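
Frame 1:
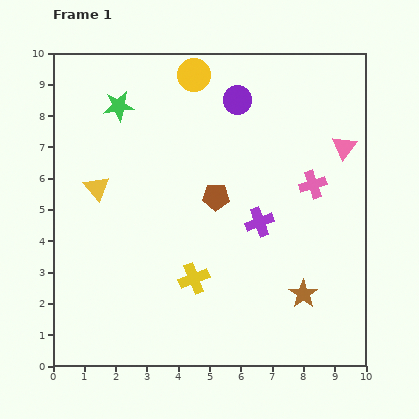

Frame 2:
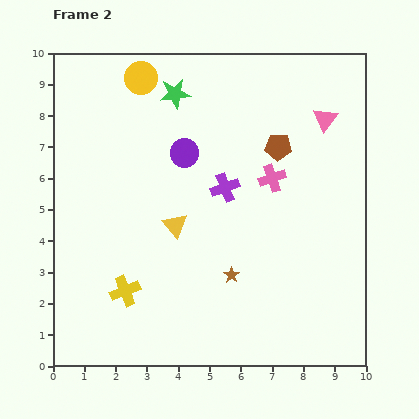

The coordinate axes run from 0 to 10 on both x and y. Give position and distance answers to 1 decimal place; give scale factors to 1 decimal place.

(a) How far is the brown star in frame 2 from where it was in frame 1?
2.4

The brown star moved from (8.0, 2.3) to (5.7, 2.9), a distance of √(2.3² + 0.6²) ≈ 2.4.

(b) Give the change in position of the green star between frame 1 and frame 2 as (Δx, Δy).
(1.8, 0.4)

The green star was at (2.1, 8.3) in frame 1 and (3.9, 8.7) in frame 2.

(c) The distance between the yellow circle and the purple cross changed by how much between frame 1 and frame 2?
-0.7

Distance in frame 1: 5.1. Distance in frame 2: 4.4.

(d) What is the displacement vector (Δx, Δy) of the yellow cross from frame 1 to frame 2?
(-2.2, -0.4)

The yellow cross was at (4.5, 2.8) in frame 1 and (2.3, 2.4) in frame 2.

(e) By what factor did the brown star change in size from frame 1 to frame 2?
0.6×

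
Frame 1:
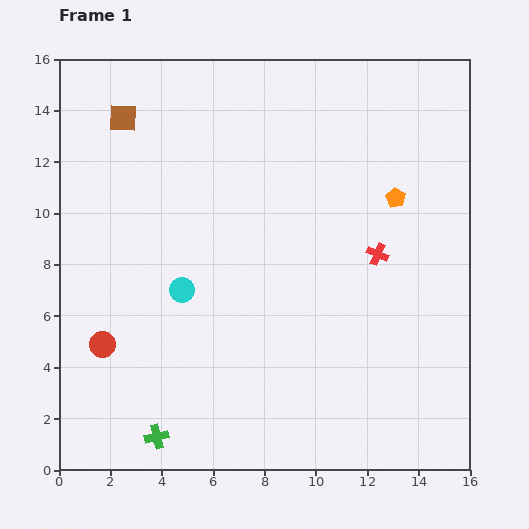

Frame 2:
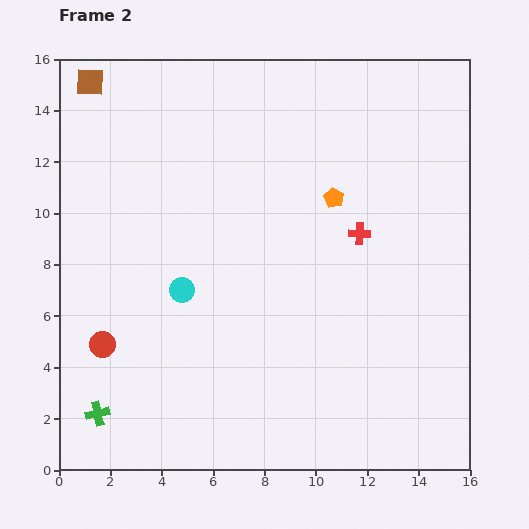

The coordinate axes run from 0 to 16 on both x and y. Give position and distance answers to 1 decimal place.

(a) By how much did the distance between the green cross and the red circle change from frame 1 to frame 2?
-1.5

Distance in frame 1: 4.2. Distance in frame 2: 2.7.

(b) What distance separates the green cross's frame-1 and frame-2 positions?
2.5

The green cross moved from (3.8, 1.3) to (1.5, 2.2), a distance of √(2.3² + 0.9²) ≈ 2.5.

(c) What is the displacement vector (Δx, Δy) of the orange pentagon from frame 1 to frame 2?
(-2.4, 0.0)

The orange pentagon was at (13.1, 10.6) in frame 1 and (10.7, 10.6) in frame 2.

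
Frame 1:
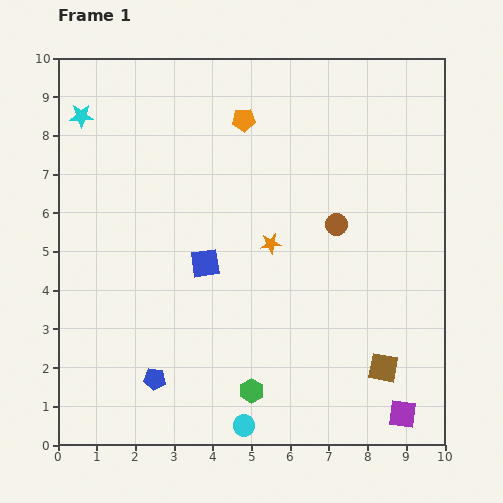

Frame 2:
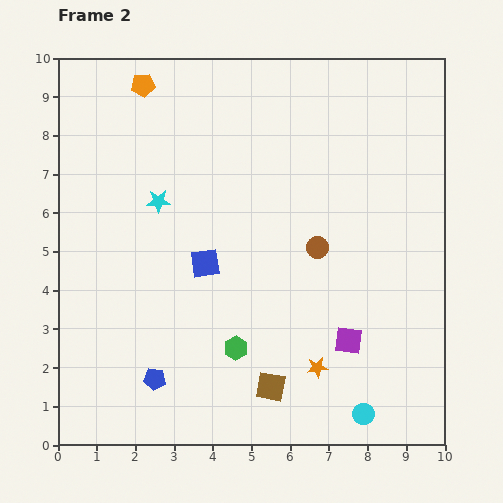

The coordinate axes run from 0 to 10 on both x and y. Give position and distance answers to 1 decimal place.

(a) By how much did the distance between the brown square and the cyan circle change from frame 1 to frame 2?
-1.4

Distance in frame 1: 3.9. Distance in frame 2: 2.5.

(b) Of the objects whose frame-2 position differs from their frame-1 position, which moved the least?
the brown circle

(moved 0.8)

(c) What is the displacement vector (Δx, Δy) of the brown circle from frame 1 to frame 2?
(-0.5, -0.6)

The brown circle was at (7.2, 5.7) in frame 1 and (6.7, 5.1) in frame 2.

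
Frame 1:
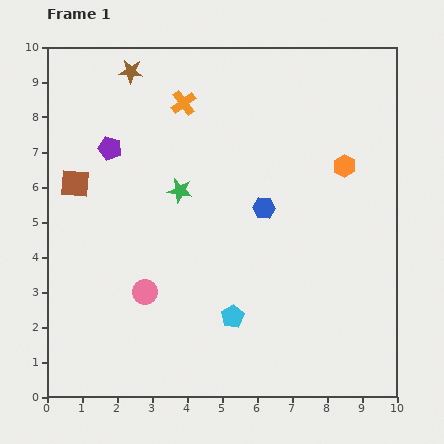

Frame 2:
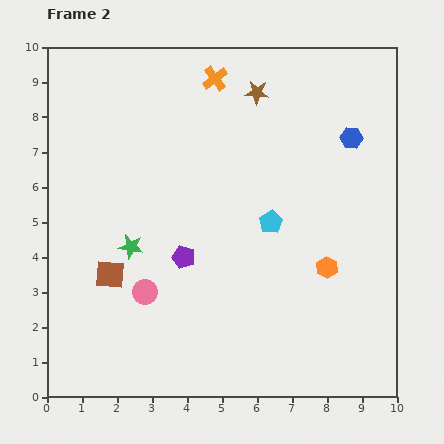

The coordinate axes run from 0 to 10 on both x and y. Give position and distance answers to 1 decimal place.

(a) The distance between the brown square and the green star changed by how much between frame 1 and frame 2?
-2.0

Distance in frame 1: 3.0. Distance in frame 2: 1.0.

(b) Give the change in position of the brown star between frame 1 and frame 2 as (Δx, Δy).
(3.6, -0.6)

The brown star was at (2.4, 9.3) in frame 1 and (6.0, 8.7) in frame 2.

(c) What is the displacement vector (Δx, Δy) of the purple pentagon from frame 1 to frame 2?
(2.1, -3.1)

The purple pentagon was at (1.8, 7.1) in frame 1 and (3.9, 4.0) in frame 2.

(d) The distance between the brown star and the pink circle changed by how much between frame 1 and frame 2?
+0.2

Distance in frame 1: 6.3. Distance in frame 2: 6.5.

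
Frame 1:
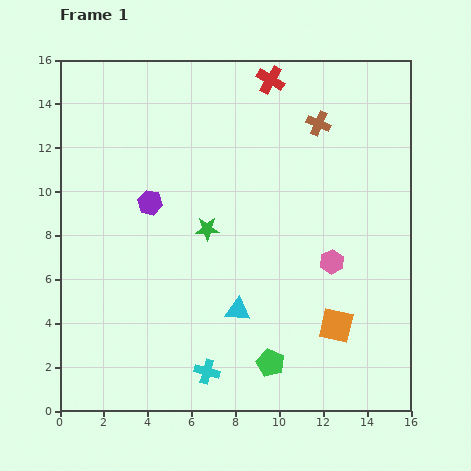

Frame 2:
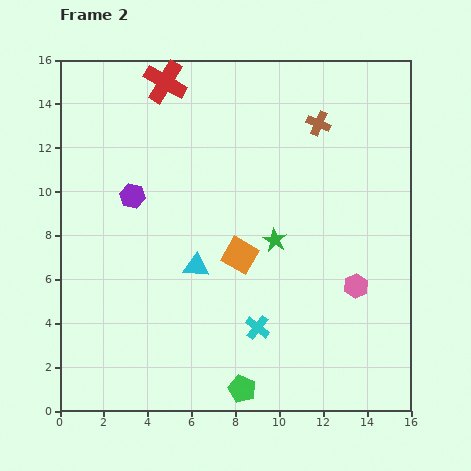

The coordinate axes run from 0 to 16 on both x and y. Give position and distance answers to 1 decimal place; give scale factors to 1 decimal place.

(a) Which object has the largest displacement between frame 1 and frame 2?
the orange square

(moved 5.4; next 4.8)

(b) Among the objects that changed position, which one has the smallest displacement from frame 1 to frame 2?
the purple hexagon

(moved 0.9)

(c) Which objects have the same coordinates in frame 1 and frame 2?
the brown cross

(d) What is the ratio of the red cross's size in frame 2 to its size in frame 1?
1.5×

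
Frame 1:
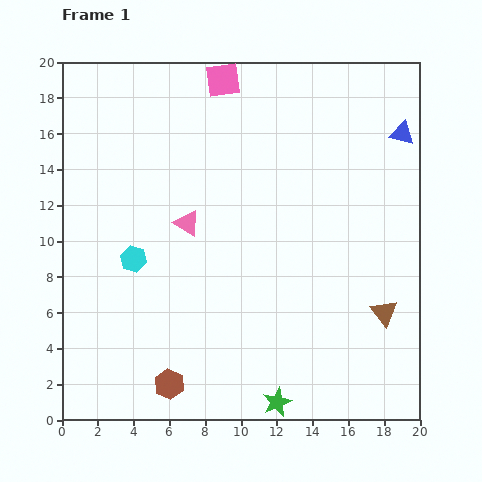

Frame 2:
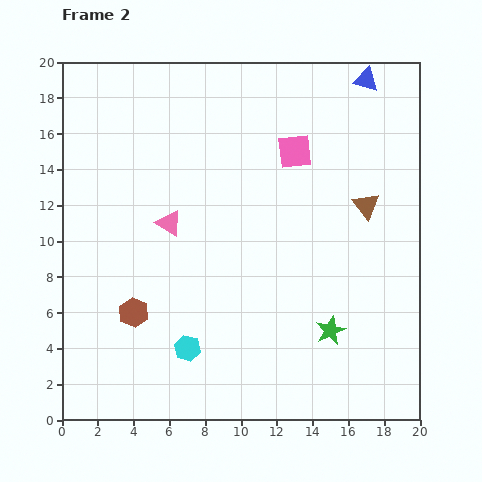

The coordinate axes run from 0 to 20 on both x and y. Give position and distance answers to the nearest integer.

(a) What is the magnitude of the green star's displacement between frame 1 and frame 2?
5

The green star moved from (12, 1) to (15, 5), a distance of √(3² + 4²) ≈ 5.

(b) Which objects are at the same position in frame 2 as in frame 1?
none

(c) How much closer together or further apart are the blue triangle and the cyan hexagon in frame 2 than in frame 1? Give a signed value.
+1

Distance in frame 1: 17. Distance in frame 2: 18.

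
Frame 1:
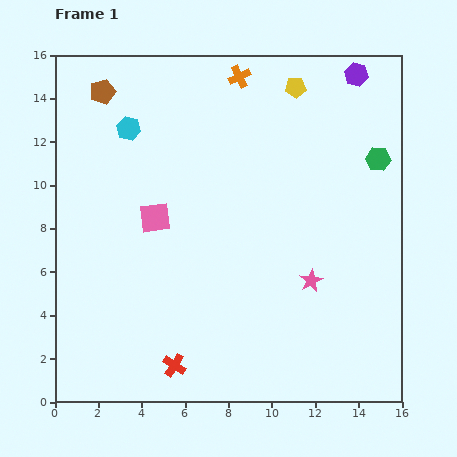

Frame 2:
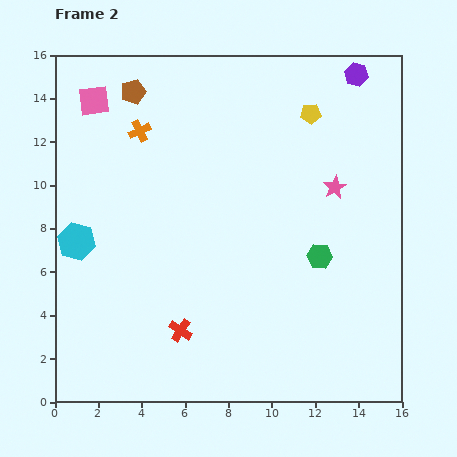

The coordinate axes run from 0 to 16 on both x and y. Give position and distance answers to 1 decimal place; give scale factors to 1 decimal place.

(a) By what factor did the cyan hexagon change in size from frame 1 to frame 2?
1.6×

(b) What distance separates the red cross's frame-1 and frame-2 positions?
1.6

The red cross moved from (5.5, 1.7) to (5.8, 3.3), a distance of √(0.3² + 1.6²) ≈ 1.6.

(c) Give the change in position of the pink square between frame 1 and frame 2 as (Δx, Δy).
(-2.8, 5.4)

The pink square was at (4.6, 8.5) in frame 1 and (1.8, 13.9) in frame 2.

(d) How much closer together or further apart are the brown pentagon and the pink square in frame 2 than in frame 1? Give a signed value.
-4.5

Distance in frame 1: 6.3. Distance in frame 2: 1.8.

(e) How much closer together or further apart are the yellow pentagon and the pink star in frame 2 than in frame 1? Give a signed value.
-5.3

Distance in frame 1: 8.9. Distance in frame 2: 3.6.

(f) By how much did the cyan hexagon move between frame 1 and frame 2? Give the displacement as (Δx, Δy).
(-2.4, -5.2)

The cyan hexagon was at (3.4, 12.6) in frame 1 and (1.0, 7.4) in frame 2.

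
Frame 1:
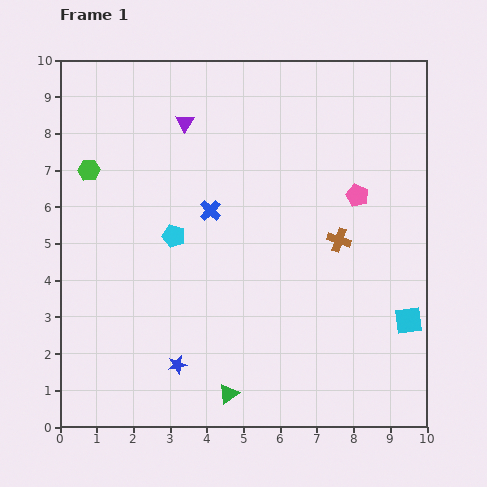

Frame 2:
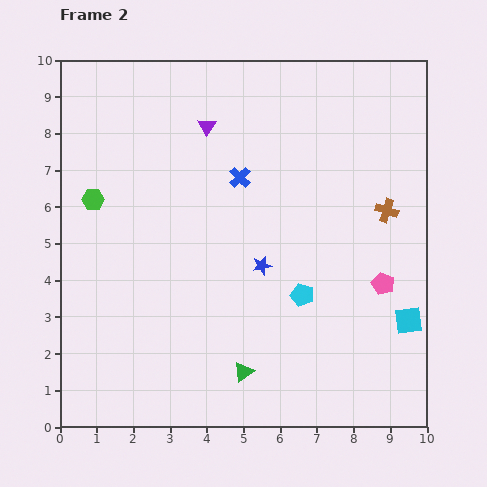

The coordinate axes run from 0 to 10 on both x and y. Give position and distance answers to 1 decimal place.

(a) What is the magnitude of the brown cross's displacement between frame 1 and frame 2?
1.5

The brown cross moved from (7.6, 5.1) to (8.9, 5.9), a distance of √(1.3² + 0.8²) ≈ 1.5.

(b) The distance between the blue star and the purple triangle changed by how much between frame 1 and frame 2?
-2.5

Distance in frame 1: 6.6. Distance in frame 2: 4.1.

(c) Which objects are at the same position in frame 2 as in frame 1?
the cyan square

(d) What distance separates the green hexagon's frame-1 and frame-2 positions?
0.8

The green hexagon moved from (0.8, 7.0) to (0.9, 6.2), a distance of √(0.1² + 0.8²) ≈ 0.8.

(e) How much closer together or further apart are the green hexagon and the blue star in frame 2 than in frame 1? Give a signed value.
-0.9

Distance in frame 1: 5.8. Distance in frame 2: 4.9.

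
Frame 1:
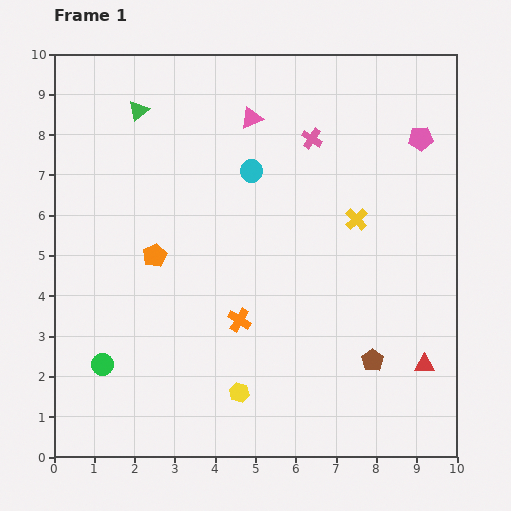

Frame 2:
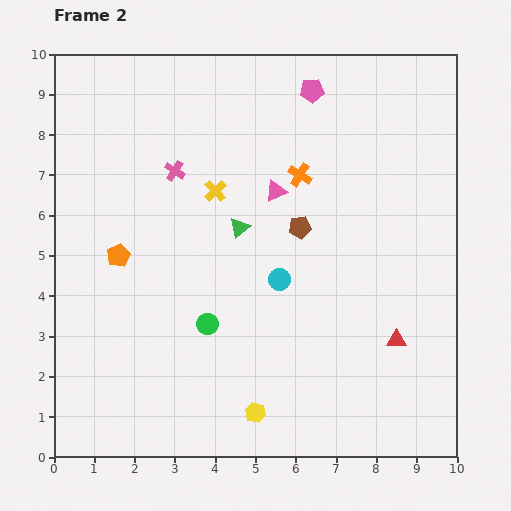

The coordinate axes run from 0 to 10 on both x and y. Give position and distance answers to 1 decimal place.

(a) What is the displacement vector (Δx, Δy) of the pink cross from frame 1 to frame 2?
(-3.4, -0.8)

The pink cross was at (6.4, 7.9) in frame 1 and (3.0, 7.1) in frame 2.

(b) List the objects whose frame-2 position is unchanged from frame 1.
none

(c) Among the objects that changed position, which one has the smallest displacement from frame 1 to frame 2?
the yellow hexagon

(moved 0.6)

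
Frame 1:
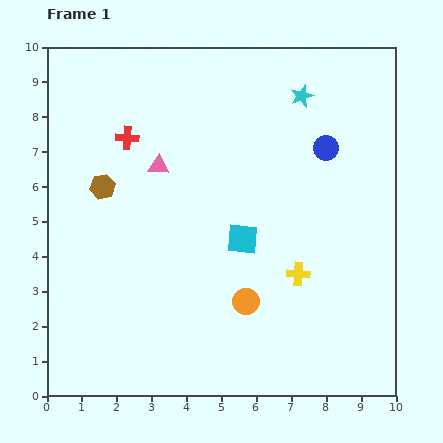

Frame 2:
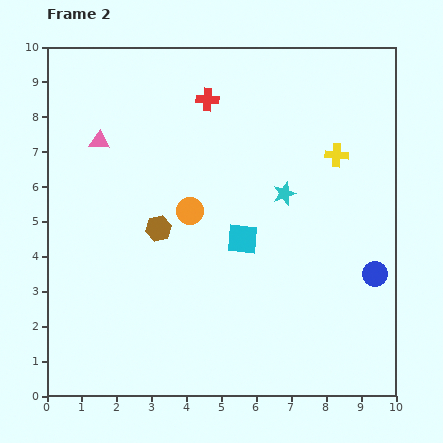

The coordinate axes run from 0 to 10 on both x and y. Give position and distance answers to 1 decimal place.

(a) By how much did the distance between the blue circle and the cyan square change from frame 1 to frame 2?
+0.4

Distance in frame 1: 3.5. Distance in frame 2: 3.9.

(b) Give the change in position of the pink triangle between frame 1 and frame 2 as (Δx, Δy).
(-1.7, 0.7)

The pink triangle was at (3.2, 6.6) in frame 1 and (1.5, 7.3) in frame 2.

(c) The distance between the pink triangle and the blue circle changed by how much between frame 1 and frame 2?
+4.0

Distance in frame 1: 4.8. Distance in frame 2: 8.8.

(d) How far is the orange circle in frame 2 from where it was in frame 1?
3.1

The orange circle moved from (5.7, 2.7) to (4.1, 5.3), a distance of √(1.6² + 2.6²) ≈ 3.1.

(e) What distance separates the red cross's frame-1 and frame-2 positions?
2.5

The red cross moved from (2.3, 7.4) to (4.6, 8.5), a distance of √(2.3² + 1.1²) ≈ 2.5.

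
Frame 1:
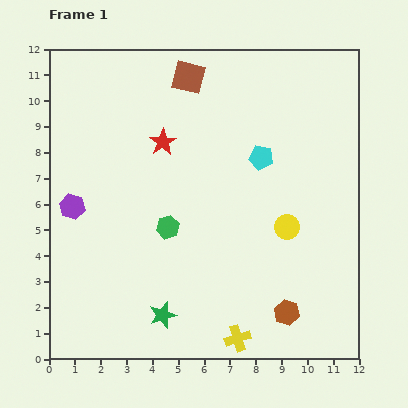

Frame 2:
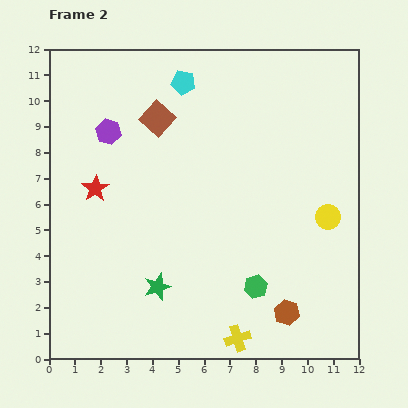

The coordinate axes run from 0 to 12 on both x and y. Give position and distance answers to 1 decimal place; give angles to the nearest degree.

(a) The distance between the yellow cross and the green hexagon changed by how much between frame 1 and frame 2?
-3.0

Distance in frame 1: 5.1. Distance in frame 2: 2.1.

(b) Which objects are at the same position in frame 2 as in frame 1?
the brown hexagon, the yellow cross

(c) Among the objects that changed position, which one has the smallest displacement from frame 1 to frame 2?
the green star

(moved 1.1)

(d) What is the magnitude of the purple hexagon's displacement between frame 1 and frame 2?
3.2

The purple hexagon moved from (0.9, 5.9) to (2.3, 8.8), a distance of √(1.4² + 2.9²) ≈ 3.2.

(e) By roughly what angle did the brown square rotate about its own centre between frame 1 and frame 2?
28° clockwise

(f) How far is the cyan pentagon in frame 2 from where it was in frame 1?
4.2

The cyan pentagon moved from (8.2, 7.8) to (5.2, 10.7), a distance of √(3.0² + 2.9²) ≈ 4.2.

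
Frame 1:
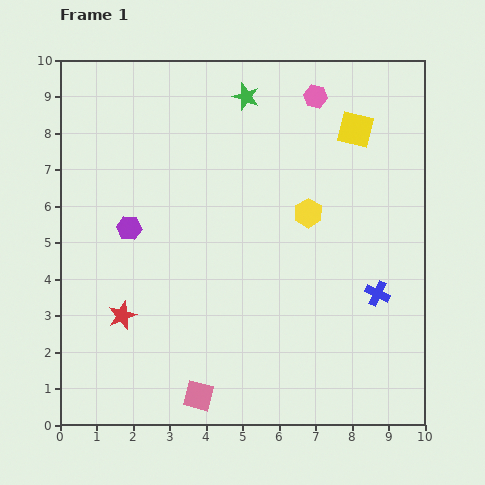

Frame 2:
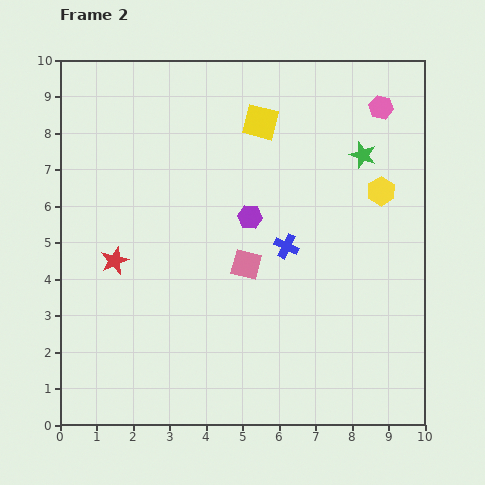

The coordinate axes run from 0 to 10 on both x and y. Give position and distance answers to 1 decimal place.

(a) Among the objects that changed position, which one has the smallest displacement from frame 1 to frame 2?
the red star

(moved 1.5)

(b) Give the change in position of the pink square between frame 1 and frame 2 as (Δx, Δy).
(1.3, 3.6)

The pink square was at (3.8, 0.8) in frame 1 and (5.1, 4.4) in frame 2.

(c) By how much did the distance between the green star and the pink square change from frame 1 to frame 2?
-3.9

Distance in frame 1: 8.3. Distance in frame 2: 4.4.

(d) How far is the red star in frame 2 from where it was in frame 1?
1.5

The red star moved from (1.7, 3.0) to (1.5, 4.5), a distance of √(0.2² + 1.5²) ≈ 1.5.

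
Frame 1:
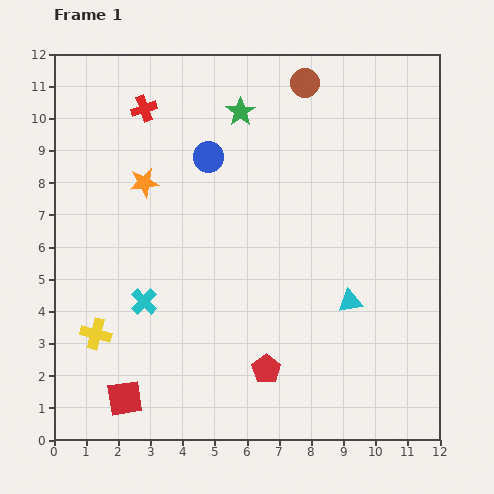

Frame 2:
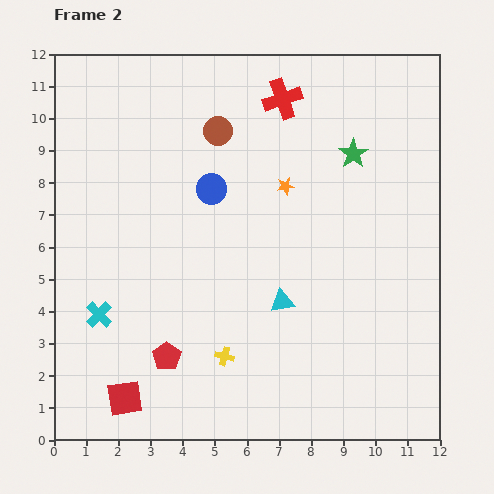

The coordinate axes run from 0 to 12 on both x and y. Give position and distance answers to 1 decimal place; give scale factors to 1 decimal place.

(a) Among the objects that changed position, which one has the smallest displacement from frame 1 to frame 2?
the blue circle

(moved 1.0)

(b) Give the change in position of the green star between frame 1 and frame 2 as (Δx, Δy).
(3.5, -1.3)

The green star was at (5.8, 10.2) in frame 1 and (9.3, 8.9) in frame 2.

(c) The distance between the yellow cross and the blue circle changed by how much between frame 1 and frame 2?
-1.3

Distance in frame 1: 6.5. Distance in frame 2: 5.2.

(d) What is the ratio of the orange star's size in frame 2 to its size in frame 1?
0.6×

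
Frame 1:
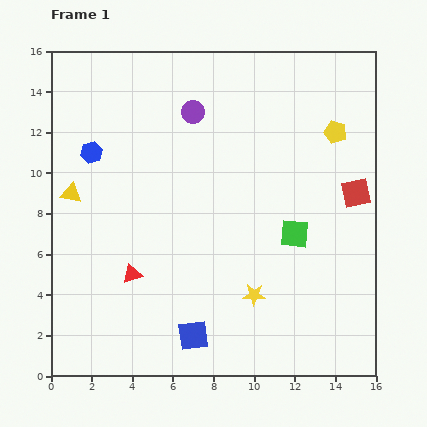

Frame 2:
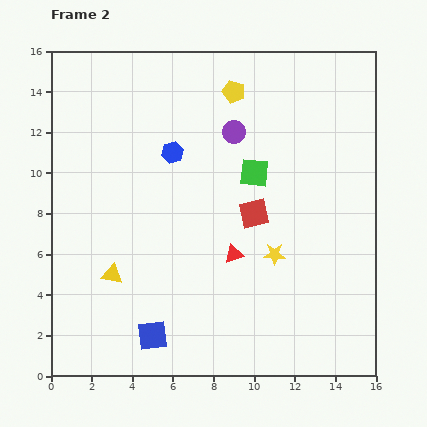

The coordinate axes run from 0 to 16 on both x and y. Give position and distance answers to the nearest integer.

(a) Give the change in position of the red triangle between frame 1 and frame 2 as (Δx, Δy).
(5, 1)

The red triangle was at (4, 5) in frame 1 and (9, 6) in frame 2.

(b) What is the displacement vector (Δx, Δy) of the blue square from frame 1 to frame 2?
(-2, 0)

The blue square was at (7, 2) in frame 1 and (5, 2) in frame 2.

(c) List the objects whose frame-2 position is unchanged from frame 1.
none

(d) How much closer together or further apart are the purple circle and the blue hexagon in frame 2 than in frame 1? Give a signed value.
-2

Distance in frame 1: 5. Distance in frame 2: 3.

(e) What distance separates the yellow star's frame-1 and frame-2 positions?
2

The yellow star moved from (10, 4) to (11, 6), a distance of √(1² + 2²) ≈ 2.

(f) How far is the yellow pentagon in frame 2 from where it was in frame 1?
5

The yellow pentagon moved from (14, 12) to (9, 14), a distance of √(5² + 2²) ≈ 5.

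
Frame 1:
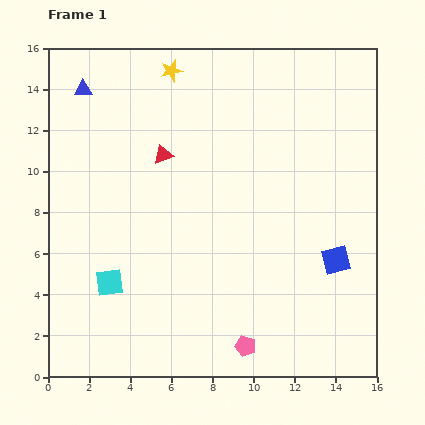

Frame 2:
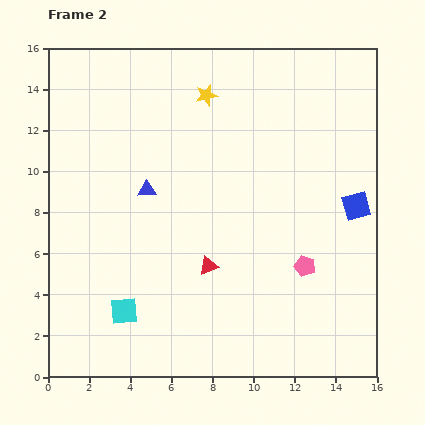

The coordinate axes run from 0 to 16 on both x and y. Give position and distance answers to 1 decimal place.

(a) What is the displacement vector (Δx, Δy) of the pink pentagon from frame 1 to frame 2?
(2.9, 3.9)

The pink pentagon was at (9.6, 1.5) in frame 1 and (12.5, 5.4) in frame 2.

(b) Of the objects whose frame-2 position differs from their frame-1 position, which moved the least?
the cyan square

(moved 1.6)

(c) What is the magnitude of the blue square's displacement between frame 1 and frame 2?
2.8

The blue square moved from (14.0, 5.7) to (15.0, 8.3), a distance of √(1.0² + 2.6²) ≈ 2.8.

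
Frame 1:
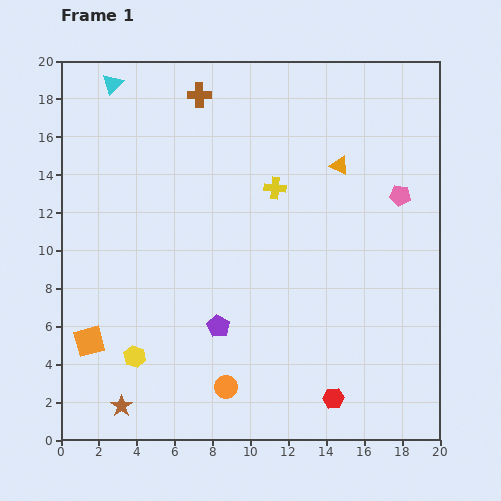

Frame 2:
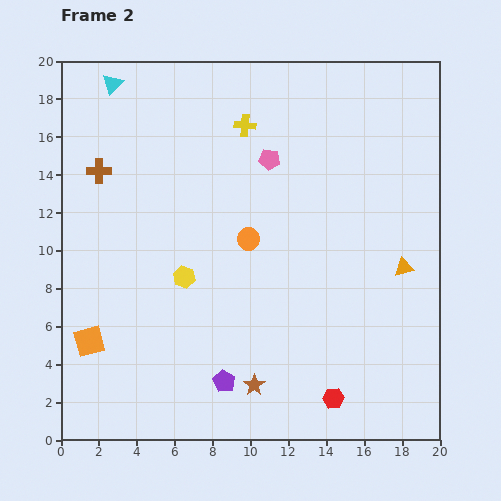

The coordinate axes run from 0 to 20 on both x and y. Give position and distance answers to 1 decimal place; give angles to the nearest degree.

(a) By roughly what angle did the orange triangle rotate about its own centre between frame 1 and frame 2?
39° counter-clockwise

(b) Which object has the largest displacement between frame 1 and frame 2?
the orange circle

(moved 7.9; next 7.2)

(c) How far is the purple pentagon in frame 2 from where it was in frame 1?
2.9

The purple pentagon moved from (8.3, 6.0) to (8.6, 3.1), a distance of √(0.3² + 2.9²) ≈ 2.9.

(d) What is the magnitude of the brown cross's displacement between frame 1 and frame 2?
6.6

The brown cross moved from (7.3, 18.2) to (2.0, 14.2), a distance of √(5.3² + 4.0²) ≈ 6.6.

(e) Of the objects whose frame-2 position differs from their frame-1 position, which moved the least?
the purple pentagon

(moved 2.9)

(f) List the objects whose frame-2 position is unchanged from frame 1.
the red hexagon, the orange square, the cyan triangle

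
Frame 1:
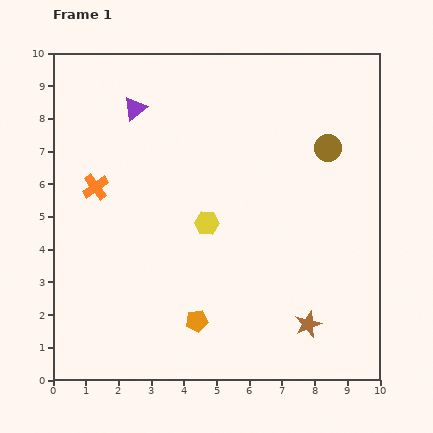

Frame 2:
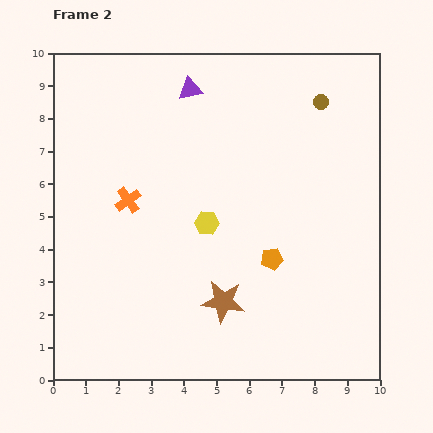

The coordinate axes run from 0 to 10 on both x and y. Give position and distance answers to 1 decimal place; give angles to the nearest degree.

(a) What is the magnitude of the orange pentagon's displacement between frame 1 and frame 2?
3.0

The orange pentagon moved from (4.4, 1.8) to (6.7, 3.7), a distance of √(2.3² + 1.9²) ≈ 3.0.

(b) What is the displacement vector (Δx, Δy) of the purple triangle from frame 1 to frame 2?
(1.7, 0.6)

The purple triangle was at (2.5, 8.3) in frame 1 and (4.2, 8.9) in frame 2.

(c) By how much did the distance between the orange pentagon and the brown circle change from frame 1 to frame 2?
-1.6

Distance in frame 1: 6.6. Distance in frame 2: 5.0.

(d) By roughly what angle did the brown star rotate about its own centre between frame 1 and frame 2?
29° clockwise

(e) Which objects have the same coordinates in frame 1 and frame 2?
the yellow hexagon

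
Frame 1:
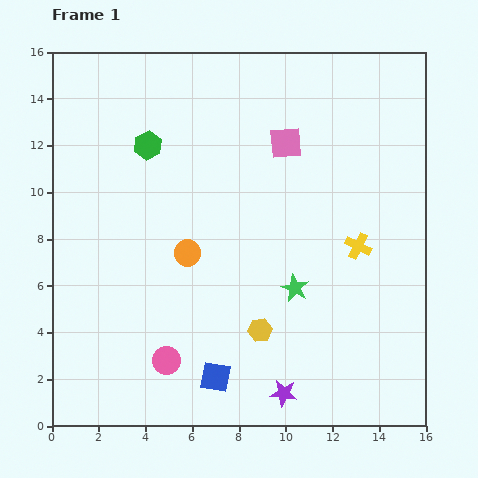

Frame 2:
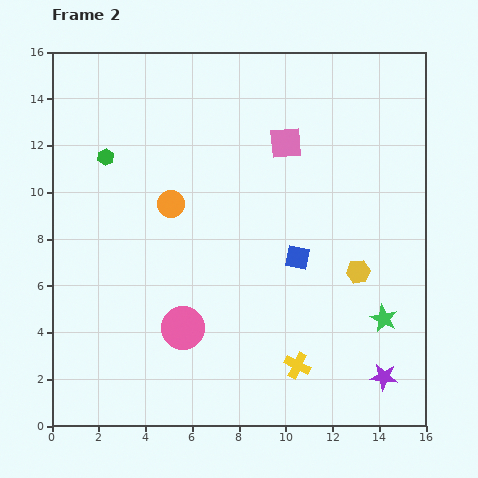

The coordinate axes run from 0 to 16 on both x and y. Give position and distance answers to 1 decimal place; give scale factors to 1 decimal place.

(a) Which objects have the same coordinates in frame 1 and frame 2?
the pink square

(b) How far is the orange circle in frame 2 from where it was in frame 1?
2.2

The orange circle moved from (5.8, 7.4) to (5.1, 9.5), a distance of √(0.7² + 2.1²) ≈ 2.2.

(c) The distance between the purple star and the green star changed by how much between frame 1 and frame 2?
-2.0

Distance in frame 1: 4.5. Distance in frame 2: 2.5.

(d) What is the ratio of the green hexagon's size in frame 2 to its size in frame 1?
0.6×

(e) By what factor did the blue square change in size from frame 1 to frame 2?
0.8×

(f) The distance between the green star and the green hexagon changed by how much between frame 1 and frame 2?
+5.0

Distance in frame 1: 8.8. Distance in frame 2: 13.8.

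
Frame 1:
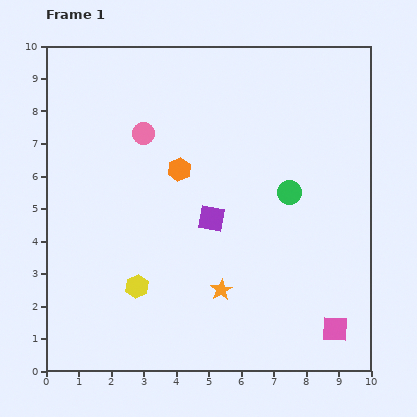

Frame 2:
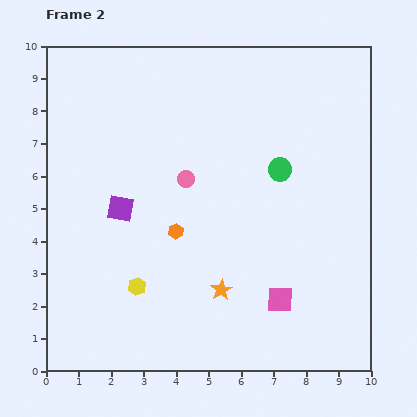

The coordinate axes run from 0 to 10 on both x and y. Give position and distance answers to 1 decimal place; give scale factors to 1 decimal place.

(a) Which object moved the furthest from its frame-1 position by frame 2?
the purple square

(moved 2.8; next 1.9)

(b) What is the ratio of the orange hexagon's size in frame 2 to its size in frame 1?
0.7×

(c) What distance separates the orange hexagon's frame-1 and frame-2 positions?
1.9

The orange hexagon moved from (4.1, 6.2) to (4.0, 4.3), a distance of √(0.1² + 1.9²) ≈ 1.9.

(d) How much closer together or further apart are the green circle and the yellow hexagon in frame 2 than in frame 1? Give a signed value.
+0.2

Distance in frame 1: 5.5. Distance in frame 2: 5.7.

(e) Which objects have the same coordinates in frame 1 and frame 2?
the orange star, the yellow hexagon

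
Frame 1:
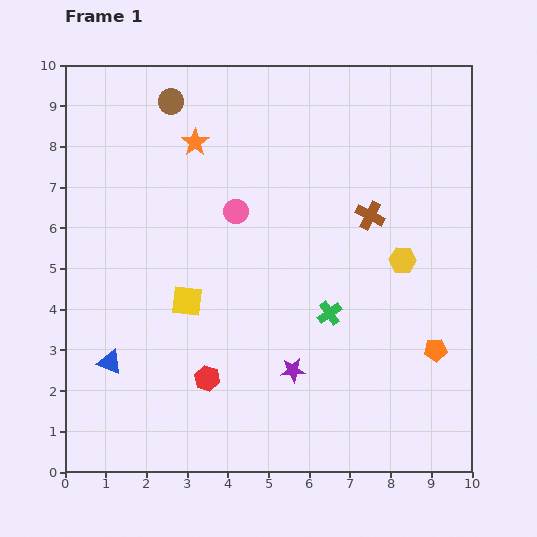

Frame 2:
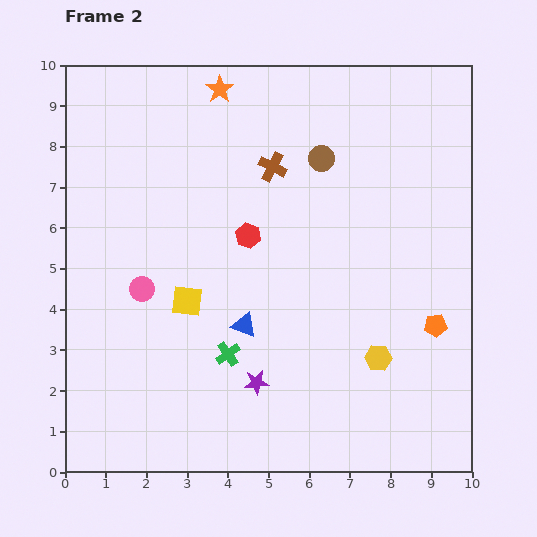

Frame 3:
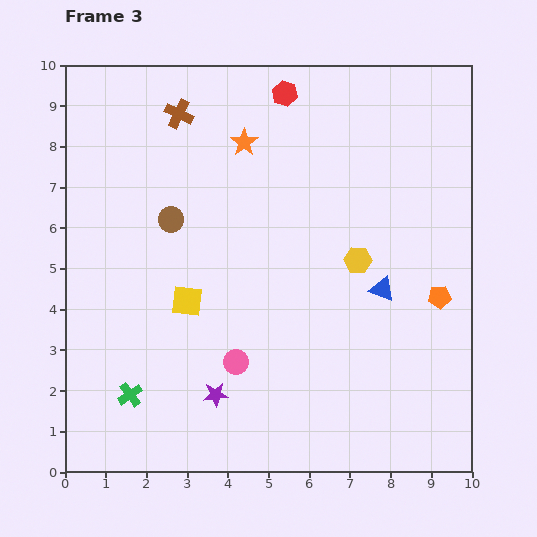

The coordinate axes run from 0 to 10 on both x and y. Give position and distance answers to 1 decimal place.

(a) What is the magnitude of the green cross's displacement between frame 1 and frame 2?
2.7

The green cross moved from (6.5, 3.9) to (4.0, 2.9), a distance of √(2.5² + 1.0²) ≈ 2.7.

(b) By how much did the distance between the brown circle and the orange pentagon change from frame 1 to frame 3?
-2.0

Distance in frame 1: 8.9. Distance in frame 3: 6.9.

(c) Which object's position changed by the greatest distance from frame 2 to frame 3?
the brown circle

(moved 4.0; next 3.6)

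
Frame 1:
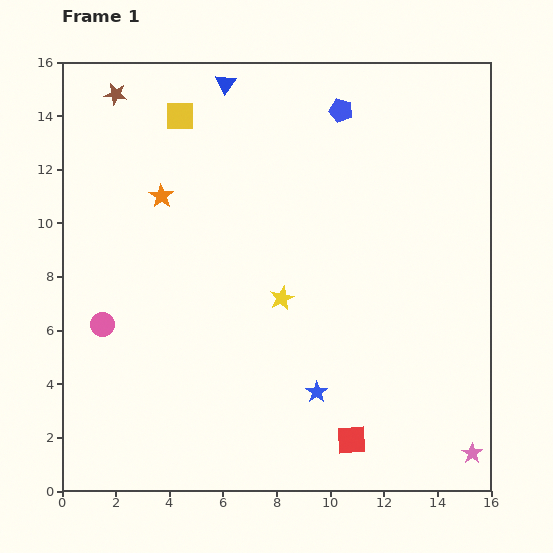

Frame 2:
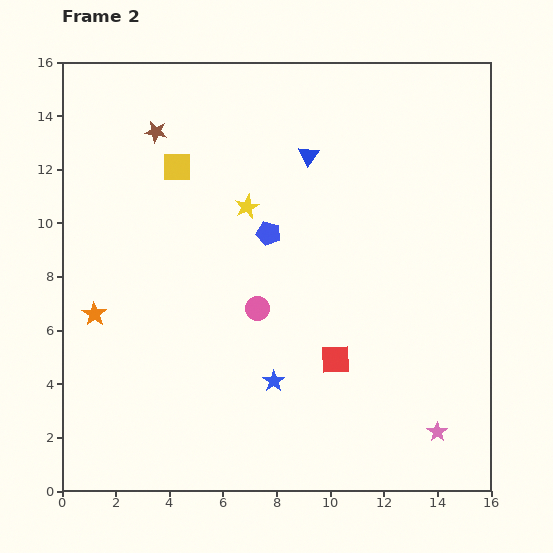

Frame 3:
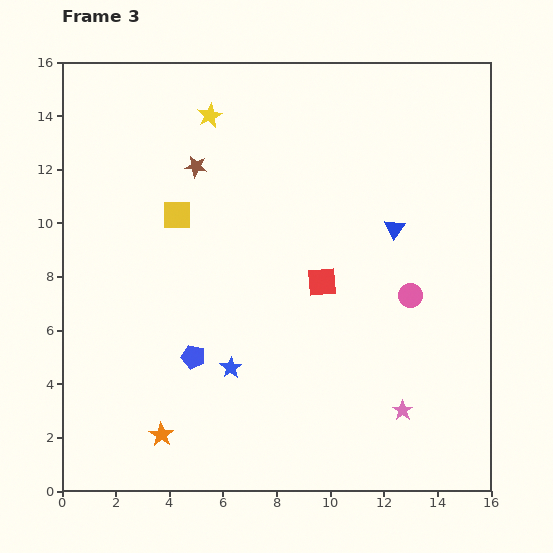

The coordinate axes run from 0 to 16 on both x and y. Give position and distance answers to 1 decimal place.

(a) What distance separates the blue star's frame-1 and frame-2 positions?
1.6

The blue star moved from (9.5, 3.7) to (7.9, 4.1), a distance of √(1.6² + 0.4²) ≈ 1.6.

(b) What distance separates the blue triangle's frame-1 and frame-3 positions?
8.3

The blue triangle moved from (6.1, 15.2) to (12.4, 9.8), a distance of √(6.3² + 5.4²) ≈ 8.3.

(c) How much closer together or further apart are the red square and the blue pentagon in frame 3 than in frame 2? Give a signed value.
+0.3

Distance in frame 2: 5.3. Distance in frame 3: 5.6.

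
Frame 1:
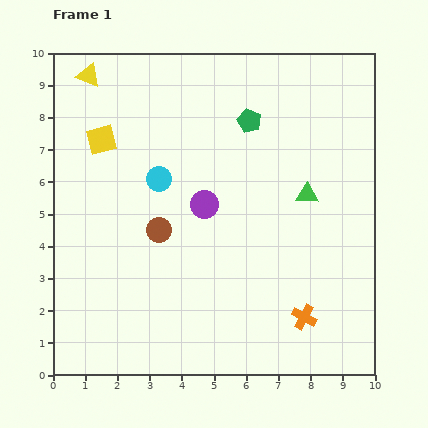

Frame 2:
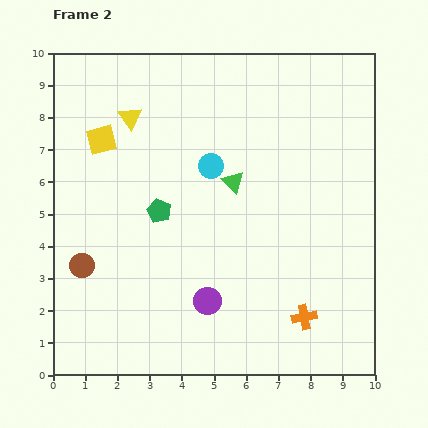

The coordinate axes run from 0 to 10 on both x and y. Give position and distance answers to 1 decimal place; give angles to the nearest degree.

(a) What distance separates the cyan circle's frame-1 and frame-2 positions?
1.6

The cyan circle moved from (3.3, 6.1) to (4.9, 6.5), a distance of √(1.6² + 0.4²) ≈ 1.6.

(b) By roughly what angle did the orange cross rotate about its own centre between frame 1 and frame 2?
38° counter-clockwise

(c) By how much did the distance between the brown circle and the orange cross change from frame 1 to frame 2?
+1.9

Distance in frame 1: 5.2. Distance in frame 2: 7.1.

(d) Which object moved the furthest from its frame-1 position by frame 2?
the green pentagon

(moved 4.0; next 3.0)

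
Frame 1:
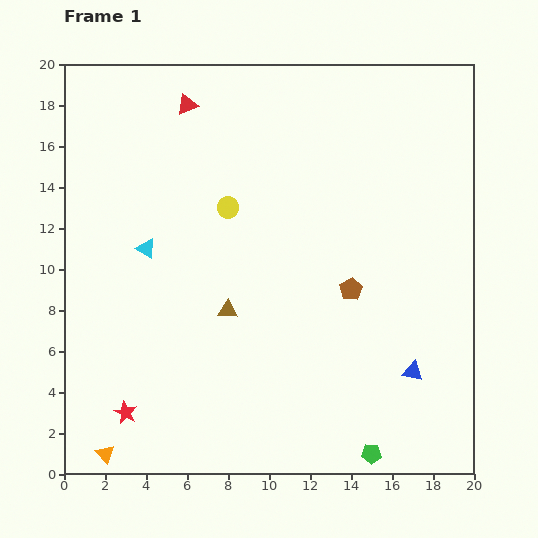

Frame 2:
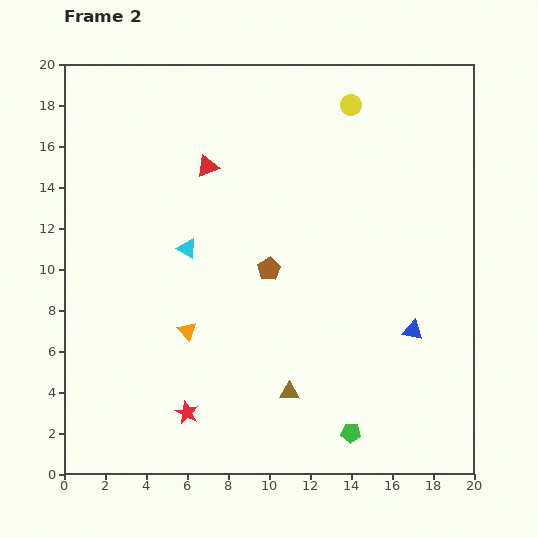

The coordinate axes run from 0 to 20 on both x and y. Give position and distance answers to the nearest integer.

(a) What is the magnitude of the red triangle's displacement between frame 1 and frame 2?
3

The red triangle moved from (6, 18) to (7, 15), a distance of √(1² + 3²) ≈ 3.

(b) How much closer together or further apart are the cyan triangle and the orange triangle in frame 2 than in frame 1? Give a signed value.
-6

Distance in frame 1: 10. Distance in frame 2: 4.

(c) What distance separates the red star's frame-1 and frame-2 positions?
3

The red star moved from (3, 3) to (6, 3), a distance of √(3² + 0²) ≈ 3.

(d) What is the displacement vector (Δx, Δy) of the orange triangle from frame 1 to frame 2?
(4, 6)

The orange triangle was at (2, 1) in frame 1 and (6, 7) in frame 2.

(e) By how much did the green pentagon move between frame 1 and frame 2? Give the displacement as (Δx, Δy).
(-1, 1)

The green pentagon was at (15, 1) in frame 1 and (14, 2) in frame 2.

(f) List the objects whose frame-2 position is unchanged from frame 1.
none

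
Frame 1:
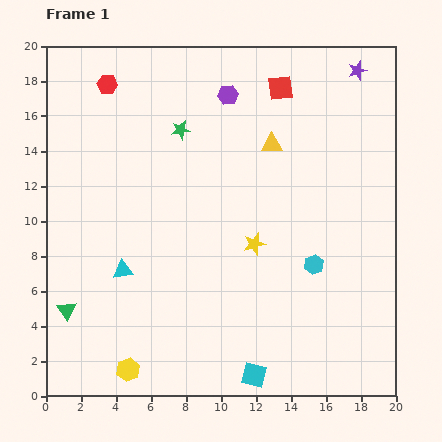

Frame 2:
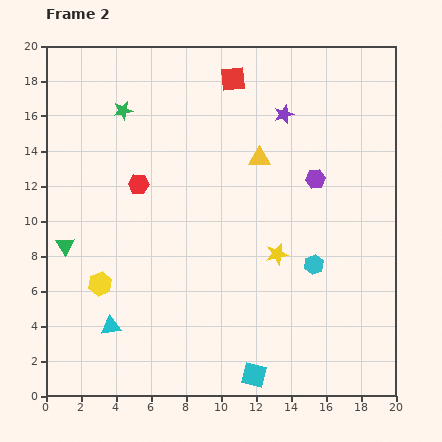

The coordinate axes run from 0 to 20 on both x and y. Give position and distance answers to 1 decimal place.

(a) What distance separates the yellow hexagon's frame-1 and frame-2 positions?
5.2

The yellow hexagon moved from (4.7, 1.5) to (3.1, 6.4), a distance of √(1.6² + 4.9²) ≈ 5.2.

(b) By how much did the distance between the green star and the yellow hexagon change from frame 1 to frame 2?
-4.0

Distance in frame 1: 14.0. Distance in frame 2: 10.0.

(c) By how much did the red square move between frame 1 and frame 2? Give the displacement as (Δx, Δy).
(-2.7, 0.5)

The red square was at (13.4, 17.6) in frame 1 and (10.7, 18.1) in frame 2.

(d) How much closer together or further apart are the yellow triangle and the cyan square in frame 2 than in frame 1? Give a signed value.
-0.8

Distance in frame 1: 13.2. Distance in frame 2: 12.4.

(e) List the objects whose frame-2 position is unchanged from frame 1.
the cyan hexagon, the cyan square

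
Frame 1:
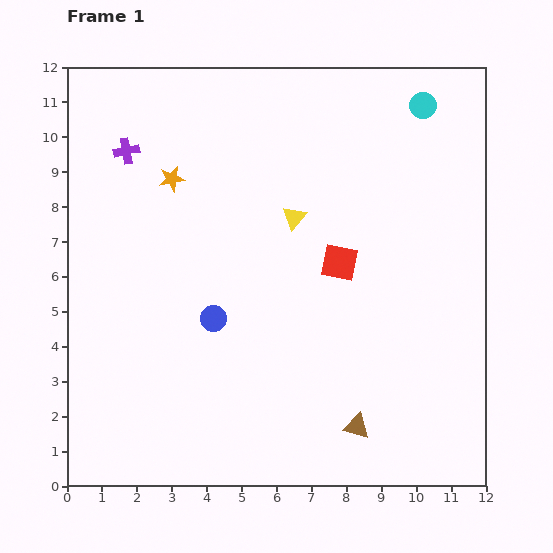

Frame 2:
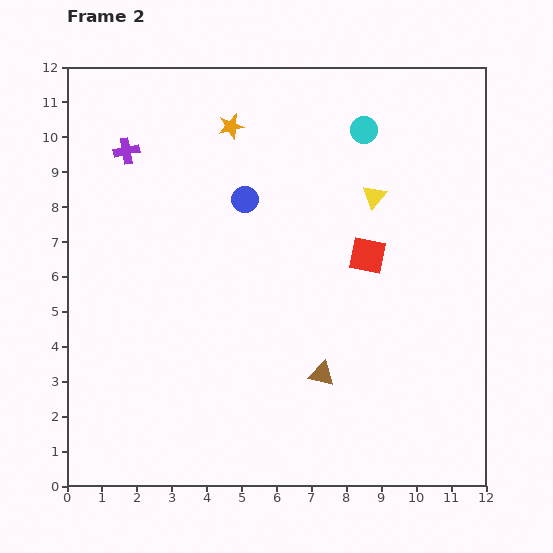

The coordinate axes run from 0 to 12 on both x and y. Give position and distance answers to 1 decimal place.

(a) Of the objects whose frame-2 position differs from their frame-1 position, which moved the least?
the red square

(moved 0.8)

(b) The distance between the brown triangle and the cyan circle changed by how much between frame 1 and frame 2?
-2.3

Distance in frame 1: 9.4. Distance in frame 2: 7.1.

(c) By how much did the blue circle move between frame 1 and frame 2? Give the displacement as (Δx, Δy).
(0.9, 3.4)

The blue circle was at (4.2, 4.8) in frame 1 and (5.1, 8.2) in frame 2.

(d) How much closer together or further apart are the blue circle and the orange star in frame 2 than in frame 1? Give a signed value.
-2.1

Distance in frame 1: 4.2. Distance in frame 2: 2.1.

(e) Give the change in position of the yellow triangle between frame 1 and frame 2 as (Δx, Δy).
(2.3, 0.6)

The yellow triangle was at (6.5, 7.7) in frame 1 and (8.8, 8.3) in frame 2.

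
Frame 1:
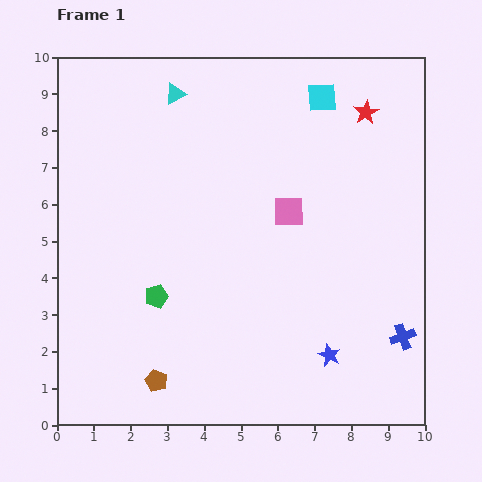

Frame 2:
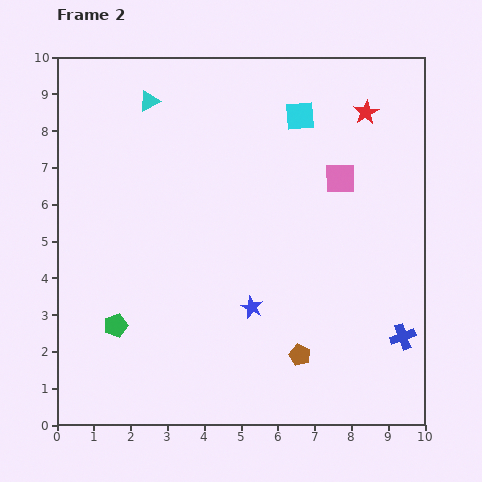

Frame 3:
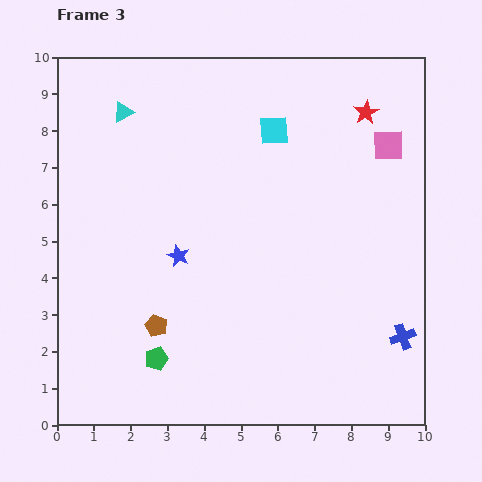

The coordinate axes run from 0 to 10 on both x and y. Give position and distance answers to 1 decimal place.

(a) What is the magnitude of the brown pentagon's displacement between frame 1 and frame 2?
4.0

The brown pentagon moved from (2.7, 1.2) to (6.6, 1.9), a distance of √(3.9² + 0.7²) ≈ 4.0.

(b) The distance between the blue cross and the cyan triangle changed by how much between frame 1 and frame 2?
+0.3

Distance in frame 1: 9.1. Distance in frame 2: 9.4.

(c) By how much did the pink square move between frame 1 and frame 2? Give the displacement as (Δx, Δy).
(1.4, 0.9)

The pink square was at (6.3, 5.8) in frame 1 and (7.7, 6.7) in frame 2.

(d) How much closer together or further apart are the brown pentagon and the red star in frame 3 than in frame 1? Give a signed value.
-1.2

Distance in frame 1: 9.3. Distance in frame 3: 8.1.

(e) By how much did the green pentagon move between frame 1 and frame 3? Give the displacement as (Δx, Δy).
(0.0, -1.7)

The green pentagon was at (2.7, 3.5) in frame 1 and (2.7, 1.8) in frame 3.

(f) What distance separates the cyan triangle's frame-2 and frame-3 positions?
0.8

The cyan triangle moved from (2.5, 8.8) to (1.8, 8.5), a distance of √(0.7² + 0.3²) ≈ 0.8.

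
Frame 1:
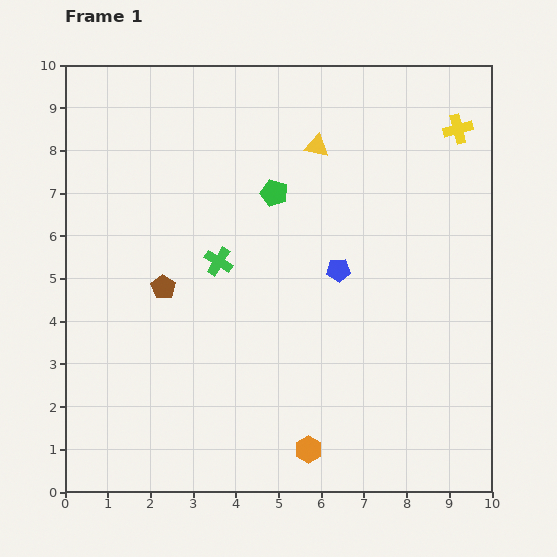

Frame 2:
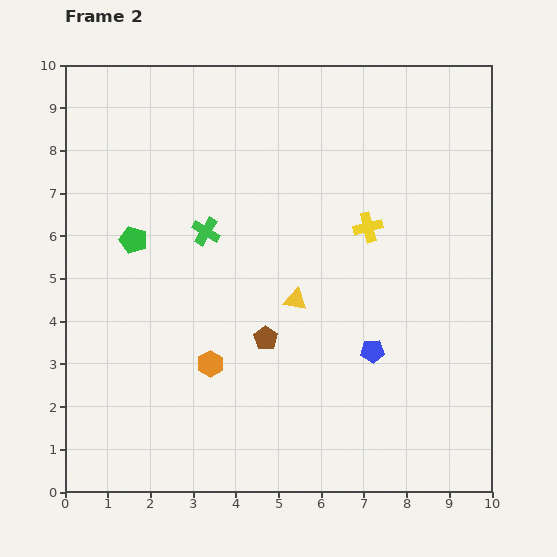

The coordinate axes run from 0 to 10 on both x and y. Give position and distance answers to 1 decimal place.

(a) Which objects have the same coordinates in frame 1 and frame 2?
none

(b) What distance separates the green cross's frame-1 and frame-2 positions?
0.8

The green cross moved from (3.6, 5.4) to (3.3, 6.1), a distance of √(0.3² + 0.7²) ≈ 0.8.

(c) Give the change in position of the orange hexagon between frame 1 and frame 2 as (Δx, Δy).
(-2.3, 2.0)

The orange hexagon was at (5.7, 1.0) in frame 1 and (3.4, 3.0) in frame 2.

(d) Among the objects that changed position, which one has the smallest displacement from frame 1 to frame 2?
the green cross

(moved 0.8)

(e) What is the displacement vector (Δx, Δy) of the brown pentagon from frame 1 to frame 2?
(2.4, -1.2)

The brown pentagon was at (2.3, 4.8) in frame 1 and (4.7, 3.6) in frame 2.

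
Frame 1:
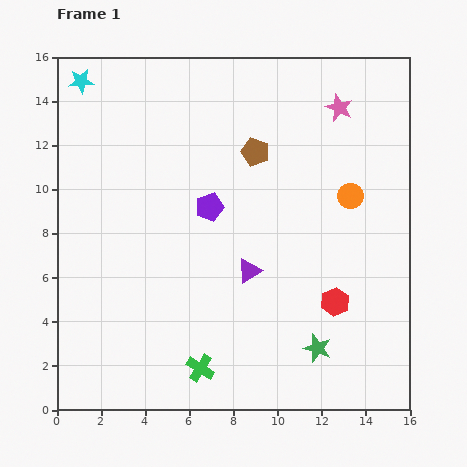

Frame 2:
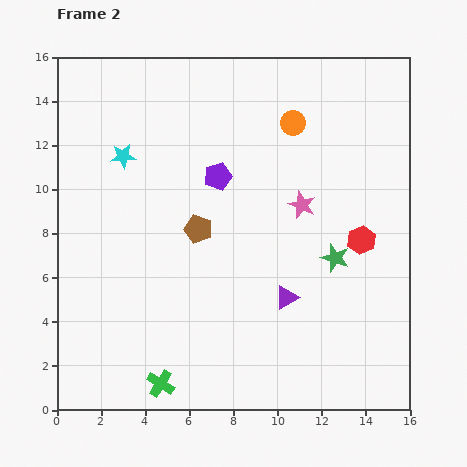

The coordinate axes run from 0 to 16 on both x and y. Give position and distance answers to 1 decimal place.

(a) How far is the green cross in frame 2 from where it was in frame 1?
1.9

The green cross moved from (6.5, 1.9) to (4.7, 1.2), a distance of √(1.8² + 0.7²) ≈ 1.9.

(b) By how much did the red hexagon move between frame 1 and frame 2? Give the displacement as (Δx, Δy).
(1.2, 2.8)

The red hexagon was at (12.6, 4.9) in frame 1 and (13.8, 7.7) in frame 2.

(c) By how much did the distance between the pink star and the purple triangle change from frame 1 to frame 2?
-4.2

Distance in frame 1: 8.5. Distance in frame 2: 4.3.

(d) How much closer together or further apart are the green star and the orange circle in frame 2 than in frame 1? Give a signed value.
-0.7

Distance in frame 1: 7.1. Distance in frame 2: 6.4.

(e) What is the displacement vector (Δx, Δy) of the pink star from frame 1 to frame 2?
(-1.7, -4.4)

The pink star was at (12.8, 13.7) in frame 1 and (11.1, 9.3) in frame 2.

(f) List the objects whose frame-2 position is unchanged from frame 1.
none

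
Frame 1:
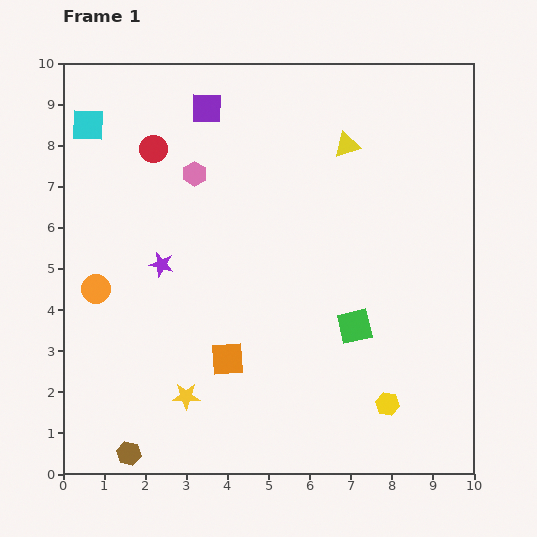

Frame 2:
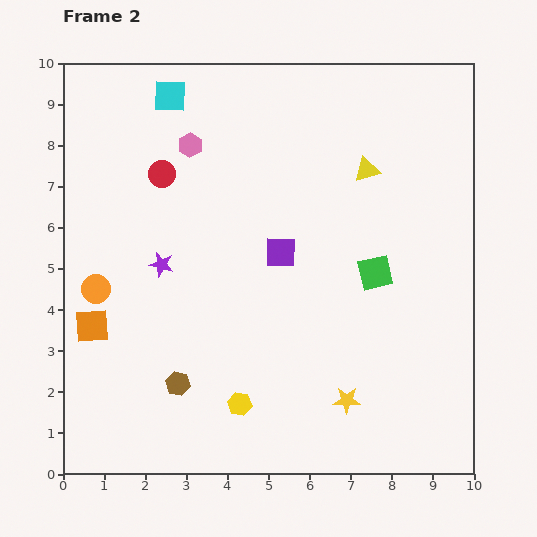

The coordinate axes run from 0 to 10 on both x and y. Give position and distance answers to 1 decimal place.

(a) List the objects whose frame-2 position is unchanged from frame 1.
the purple star, the orange circle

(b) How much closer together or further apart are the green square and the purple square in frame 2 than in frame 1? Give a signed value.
-4.0

Distance in frame 1: 6.4. Distance in frame 2: 2.4.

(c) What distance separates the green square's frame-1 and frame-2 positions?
1.4

The green square moved from (7.1, 3.6) to (7.6, 4.9), a distance of √(0.5² + 1.3²) ≈ 1.4.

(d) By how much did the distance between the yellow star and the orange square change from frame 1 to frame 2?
+5.2

Distance in frame 1: 1.3. Distance in frame 2: 6.5.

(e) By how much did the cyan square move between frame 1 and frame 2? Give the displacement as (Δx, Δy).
(2.0, 0.7)

The cyan square was at (0.6, 8.5) in frame 1 and (2.6, 9.2) in frame 2.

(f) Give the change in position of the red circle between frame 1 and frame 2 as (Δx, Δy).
(0.2, -0.6)

The red circle was at (2.2, 7.9) in frame 1 and (2.4, 7.3) in frame 2.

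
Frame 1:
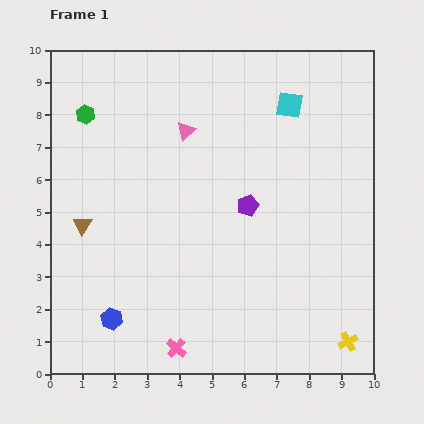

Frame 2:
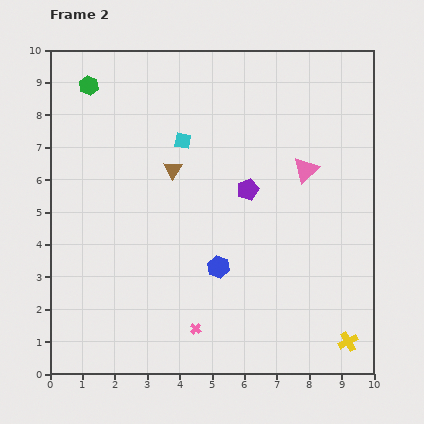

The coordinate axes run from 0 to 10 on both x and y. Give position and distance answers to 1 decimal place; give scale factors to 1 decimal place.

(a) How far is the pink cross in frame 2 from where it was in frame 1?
0.8

The pink cross moved from (3.9, 0.8) to (4.5, 1.4), a distance of √(0.6² + 0.6²) ≈ 0.8.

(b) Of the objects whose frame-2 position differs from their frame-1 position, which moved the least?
the purple pentagon

(moved 0.5)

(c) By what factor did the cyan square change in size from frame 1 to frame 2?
0.6×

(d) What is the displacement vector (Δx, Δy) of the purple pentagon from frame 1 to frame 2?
(0.0, 0.5)

The purple pentagon was at (6.1, 5.2) in frame 1 and (6.1, 5.7) in frame 2.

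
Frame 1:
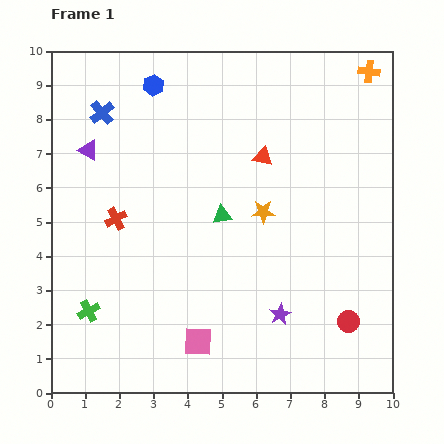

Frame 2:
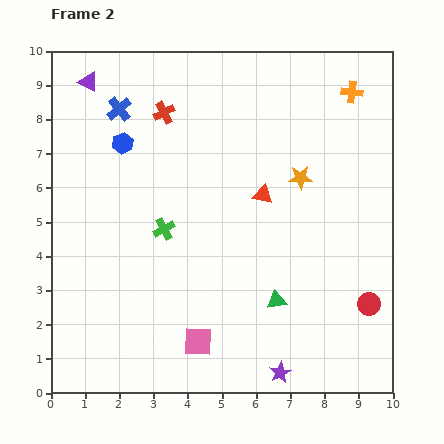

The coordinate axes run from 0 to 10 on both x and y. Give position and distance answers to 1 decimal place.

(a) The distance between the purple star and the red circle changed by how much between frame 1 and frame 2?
+1.3

Distance in frame 1: 2.0. Distance in frame 2: 3.3.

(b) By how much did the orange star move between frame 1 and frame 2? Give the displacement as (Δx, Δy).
(1.1, 1.0)

The orange star was at (6.2, 5.3) in frame 1 and (7.3, 6.3) in frame 2.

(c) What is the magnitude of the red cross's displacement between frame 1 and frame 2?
3.4

The red cross moved from (1.9, 5.1) to (3.3, 8.2), a distance of √(1.4² + 3.1²) ≈ 3.4.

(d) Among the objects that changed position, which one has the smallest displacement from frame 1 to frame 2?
the blue cross

(moved 0.5)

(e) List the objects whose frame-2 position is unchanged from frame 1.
the pink square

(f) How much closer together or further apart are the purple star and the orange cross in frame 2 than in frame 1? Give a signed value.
+0.9

Distance in frame 1: 7.6. Distance in frame 2: 8.5.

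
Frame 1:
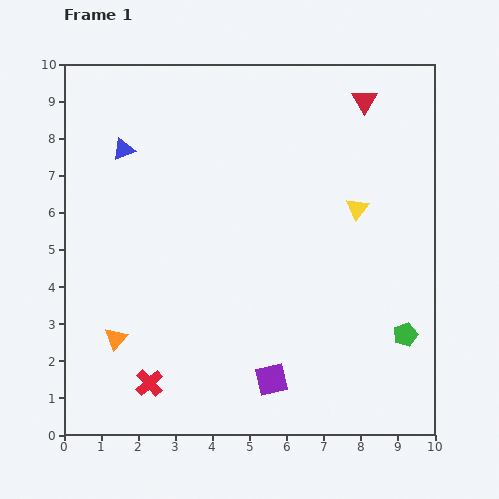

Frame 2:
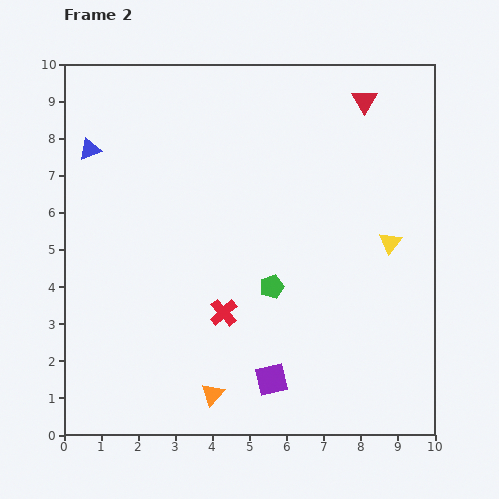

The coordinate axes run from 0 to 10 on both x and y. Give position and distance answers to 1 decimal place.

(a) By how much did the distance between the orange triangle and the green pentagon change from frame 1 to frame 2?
-4.5

Distance in frame 1: 7.8. Distance in frame 2: 3.3.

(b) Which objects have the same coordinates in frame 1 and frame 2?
the red triangle, the purple square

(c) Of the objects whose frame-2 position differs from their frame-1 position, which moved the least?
the blue triangle

(moved 0.9)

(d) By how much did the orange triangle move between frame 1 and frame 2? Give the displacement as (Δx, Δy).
(2.6, -1.5)

The orange triangle was at (1.4, 2.6) in frame 1 and (4.0, 1.1) in frame 2.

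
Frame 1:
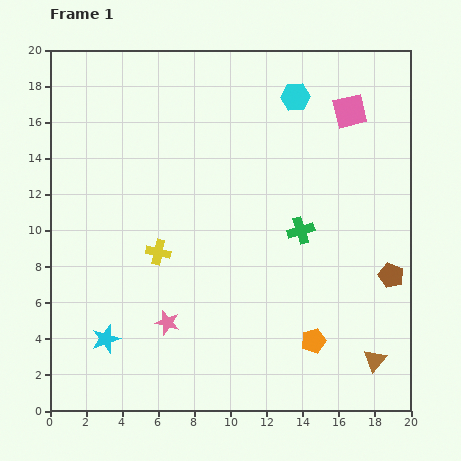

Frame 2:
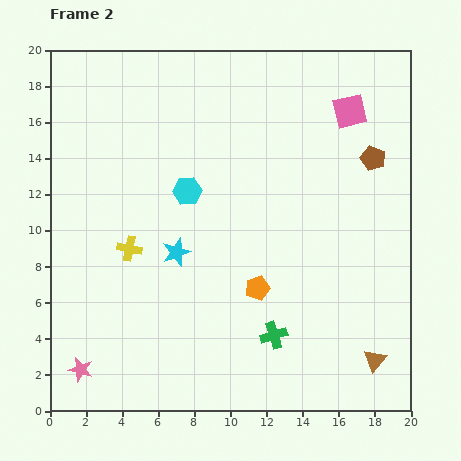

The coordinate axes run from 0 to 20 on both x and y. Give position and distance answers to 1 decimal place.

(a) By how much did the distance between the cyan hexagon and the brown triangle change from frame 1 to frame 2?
-1.2

Distance in frame 1: 15.2. Distance in frame 2: 14.0.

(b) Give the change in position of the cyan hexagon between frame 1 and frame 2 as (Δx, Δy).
(-6.0, -5.2)

The cyan hexagon was at (13.6, 17.4) in frame 1 and (7.6, 12.2) in frame 2.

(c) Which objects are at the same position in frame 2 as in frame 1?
the pink square, the brown triangle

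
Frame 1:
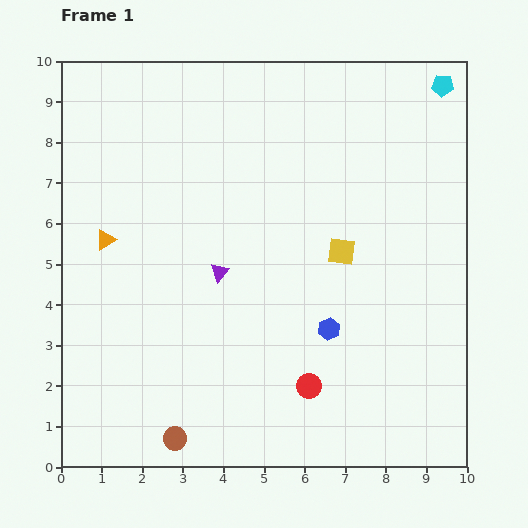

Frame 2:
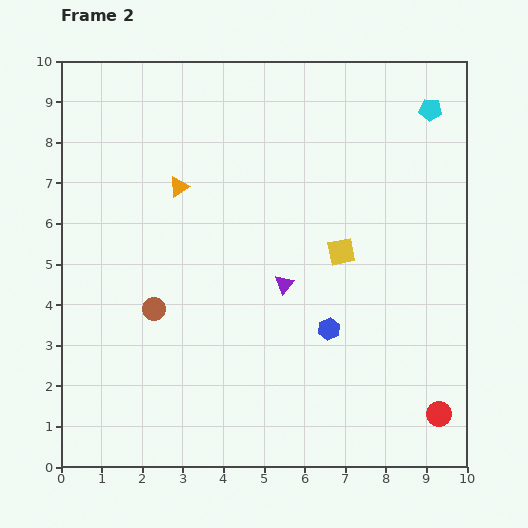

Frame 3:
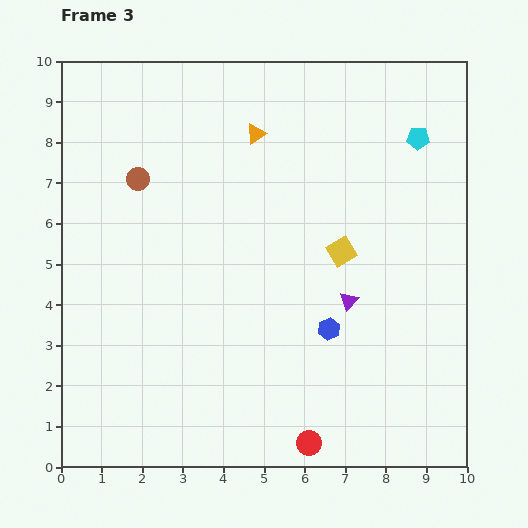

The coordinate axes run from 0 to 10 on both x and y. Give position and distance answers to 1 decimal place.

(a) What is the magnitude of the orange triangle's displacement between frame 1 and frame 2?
2.2

The orange triangle moved from (1.1, 5.6) to (2.9, 6.9), a distance of √(1.8² + 1.3²) ≈ 2.2.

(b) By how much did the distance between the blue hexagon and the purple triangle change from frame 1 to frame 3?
-2.1

Distance in frame 1: 3.0. Distance in frame 3: 0.9.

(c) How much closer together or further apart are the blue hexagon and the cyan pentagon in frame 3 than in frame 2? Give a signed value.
-0.8

Distance in frame 2: 6.0. Distance in frame 3: 5.2.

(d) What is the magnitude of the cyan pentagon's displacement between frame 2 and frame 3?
0.8

The cyan pentagon moved from (9.1, 8.8) to (8.8, 8.1), a distance of √(0.3² + 0.7²) ≈ 0.8.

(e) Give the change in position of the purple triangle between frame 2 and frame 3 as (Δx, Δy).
(1.6, -0.4)

The purple triangle was at (5.5, 4.5) in frame 2 and (7.1, 4.1) in frame 3.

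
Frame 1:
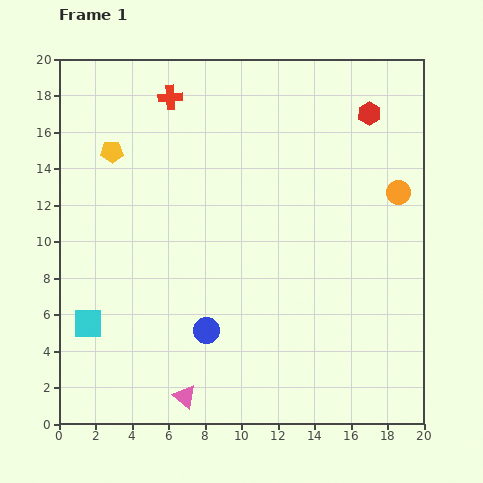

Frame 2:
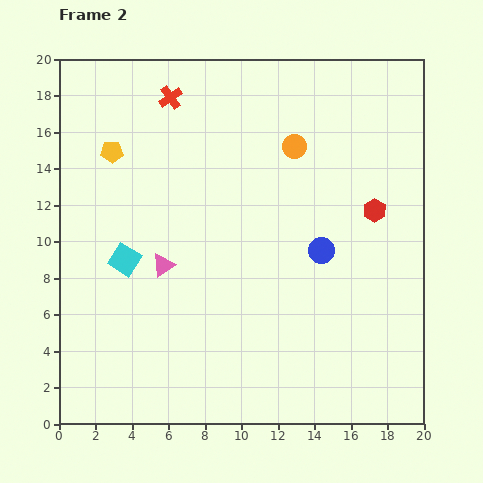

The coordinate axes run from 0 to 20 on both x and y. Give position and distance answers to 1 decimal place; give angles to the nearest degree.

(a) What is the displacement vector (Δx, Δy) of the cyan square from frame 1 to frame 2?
(2.0, 3.5)

The cyan square was at (1.6, 5.5) in frame 1 and (3.6, 9.0) in frame 2.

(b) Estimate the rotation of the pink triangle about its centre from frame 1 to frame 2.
48° clockwise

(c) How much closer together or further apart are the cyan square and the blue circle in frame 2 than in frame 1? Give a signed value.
+4.3

Distance in frame 1: 6.5. Distance in frame 2: 10.8.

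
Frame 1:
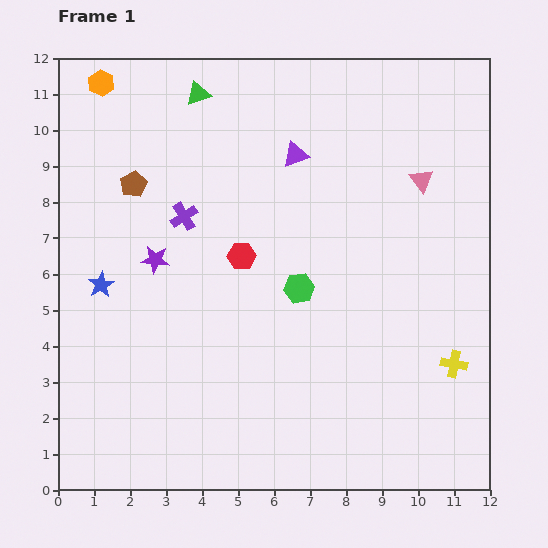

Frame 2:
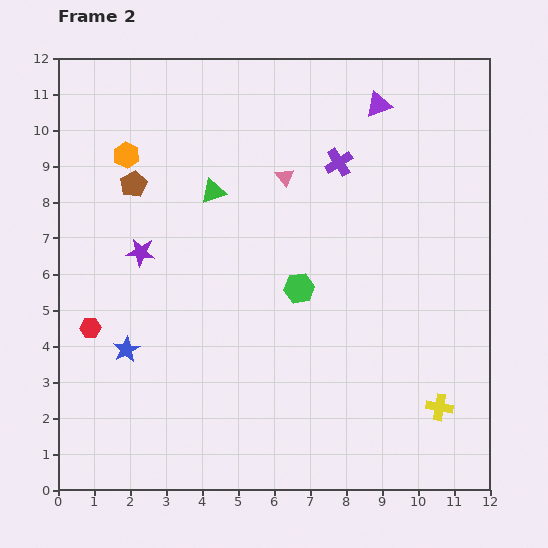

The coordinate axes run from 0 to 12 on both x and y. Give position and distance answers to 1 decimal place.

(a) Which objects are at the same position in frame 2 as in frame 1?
the brown pentagon, the green hexagon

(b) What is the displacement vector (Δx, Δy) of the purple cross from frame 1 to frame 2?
(4.3, 1.5)

The purple cross was at (3.5, 7.6) in frame 1 and (7.8, 9.1) in frame 2.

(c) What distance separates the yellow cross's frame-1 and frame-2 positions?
1.3

The yellow cross moved from (11.0, 3.5) to (10.6, 2.3), a distance of √(0.4² + 1.2²) ≈ 1.3.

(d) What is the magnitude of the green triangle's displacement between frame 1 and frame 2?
2.7

The green triangle moved from (3.9, 11.0) to (4.3, 8.3), a distance of √(0.4² + 2.7²) ≈ 2.7.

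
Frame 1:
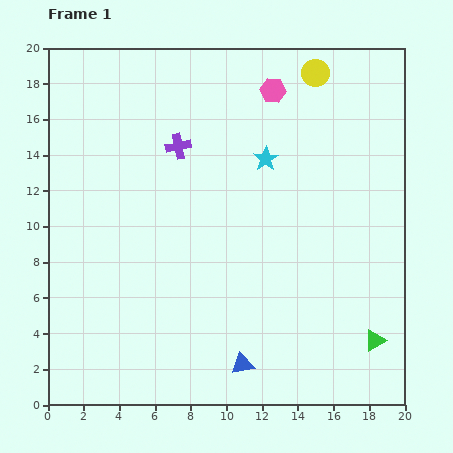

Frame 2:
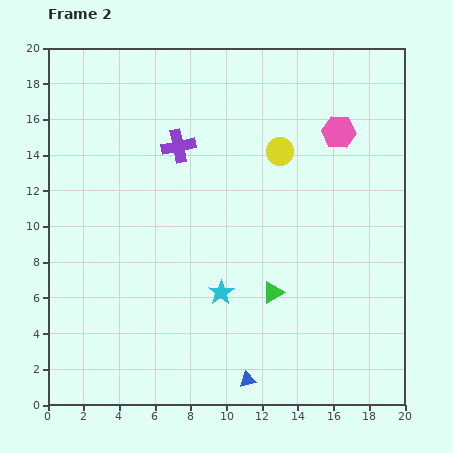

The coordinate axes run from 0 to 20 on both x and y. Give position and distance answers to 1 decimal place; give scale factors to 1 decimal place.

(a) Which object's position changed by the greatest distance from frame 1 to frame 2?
the cyan star

(moved 7.9; next 6.3)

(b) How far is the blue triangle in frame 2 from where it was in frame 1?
0.9

The blue triangle moved from (10.9, 2.3) to (11.2, 1.4), a distance of √(0.3² + 0.9²) ≈ 0.9.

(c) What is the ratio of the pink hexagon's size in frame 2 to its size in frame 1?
1.3×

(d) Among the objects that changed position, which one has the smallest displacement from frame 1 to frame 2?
the blue triangle

(moved 0.9)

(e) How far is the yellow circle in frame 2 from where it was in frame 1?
4.8

The yellow circle moved from (15.0, 18.6) to (13.0, 14.2), a distance of √(2.0² + 4.4²) ≈ 4.8.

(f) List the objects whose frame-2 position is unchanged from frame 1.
the purple cross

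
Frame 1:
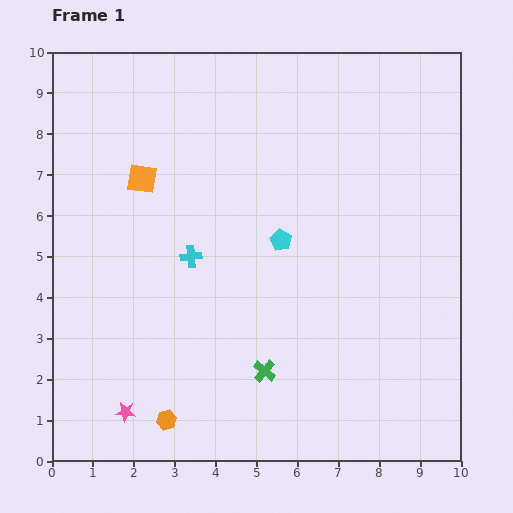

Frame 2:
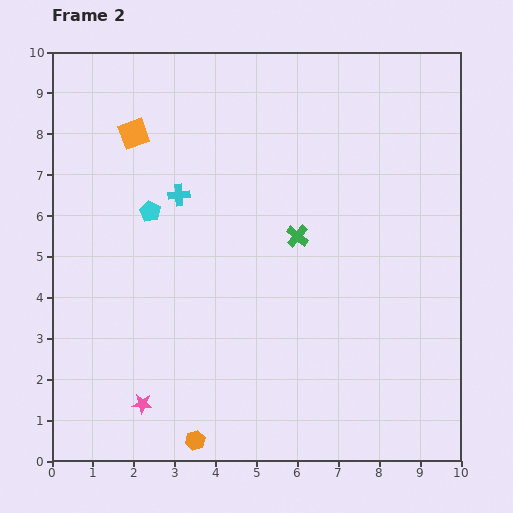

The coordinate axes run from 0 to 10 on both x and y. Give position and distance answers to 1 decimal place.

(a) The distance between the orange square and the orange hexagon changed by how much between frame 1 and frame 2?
+1.7

Distance in frame 1: 5.9. Distance in frame 2: 7.6.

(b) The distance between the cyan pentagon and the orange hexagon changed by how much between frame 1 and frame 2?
+0.5

Distance in frame 1: 5.2. Distance in frame 2: 5.7.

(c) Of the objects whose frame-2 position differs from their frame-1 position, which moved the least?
the pink star

(moved 0.4)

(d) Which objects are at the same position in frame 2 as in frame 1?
none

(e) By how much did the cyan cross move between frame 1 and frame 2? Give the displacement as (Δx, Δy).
(-0.3, 1.5)

The cyan cross was at (3.4, 5.0) in frame 1 and (3.1, 6.5) in frame 2.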